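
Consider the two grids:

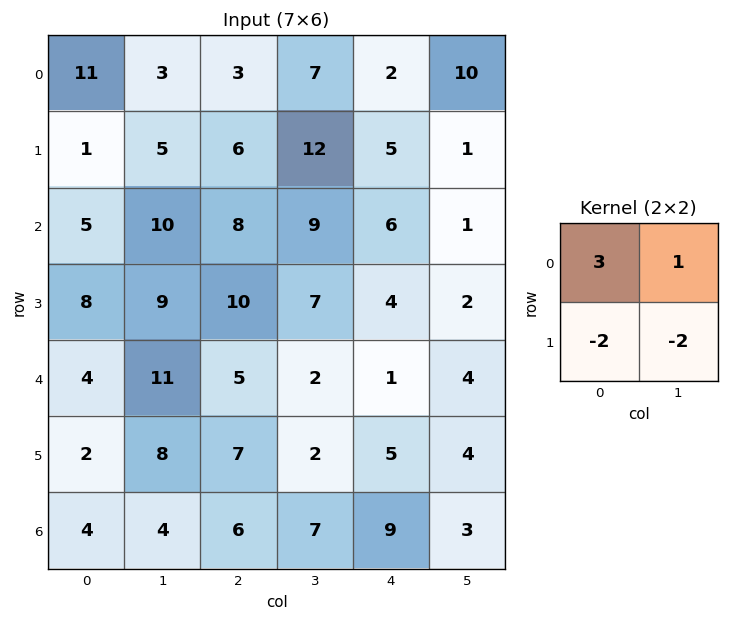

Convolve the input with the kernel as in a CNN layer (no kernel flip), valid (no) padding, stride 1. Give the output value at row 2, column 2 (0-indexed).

-1

The receptive field on the input at this output position is [8 9 / 10 7]. Elementwise product with the kernel and sum: 8·3 + 9·1 + 10·-2 + 7·-2.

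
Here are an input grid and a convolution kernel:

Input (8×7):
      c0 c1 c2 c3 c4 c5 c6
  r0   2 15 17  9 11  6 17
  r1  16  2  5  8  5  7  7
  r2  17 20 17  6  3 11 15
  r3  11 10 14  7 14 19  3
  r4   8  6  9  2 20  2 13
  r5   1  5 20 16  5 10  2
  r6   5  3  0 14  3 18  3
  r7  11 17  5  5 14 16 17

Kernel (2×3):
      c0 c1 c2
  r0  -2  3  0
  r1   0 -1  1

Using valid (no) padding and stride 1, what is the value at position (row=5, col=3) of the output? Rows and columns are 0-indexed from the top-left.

-2

The receptive field on the input at this output position is [16 5 10 / 14 3 18]. Elementwise product with the kernel and sum: 16·-2 + 5·3 + 3·-1 + 18·1.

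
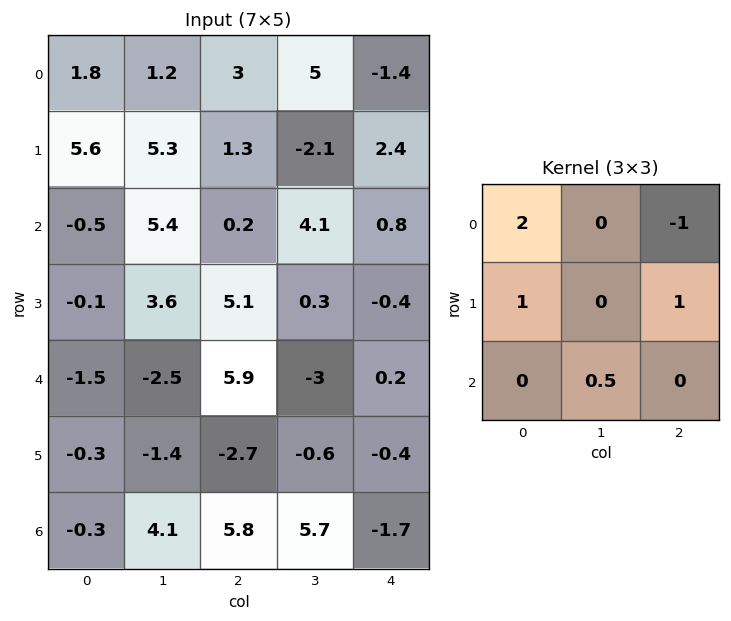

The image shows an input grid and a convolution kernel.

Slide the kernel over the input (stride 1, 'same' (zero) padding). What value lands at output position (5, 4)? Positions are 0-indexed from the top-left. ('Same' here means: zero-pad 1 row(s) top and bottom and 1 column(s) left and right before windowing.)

The receptive field on the zero-padded input at this output position is [-3 0.2 0 / -0.6 -0.4 0 / 5.7 -1.7 0]. Elementwise product with the kernel and sum: -3·2 + 0·-1 + -0.6·1 + 0·1 + -1.7·0.5.

-7.45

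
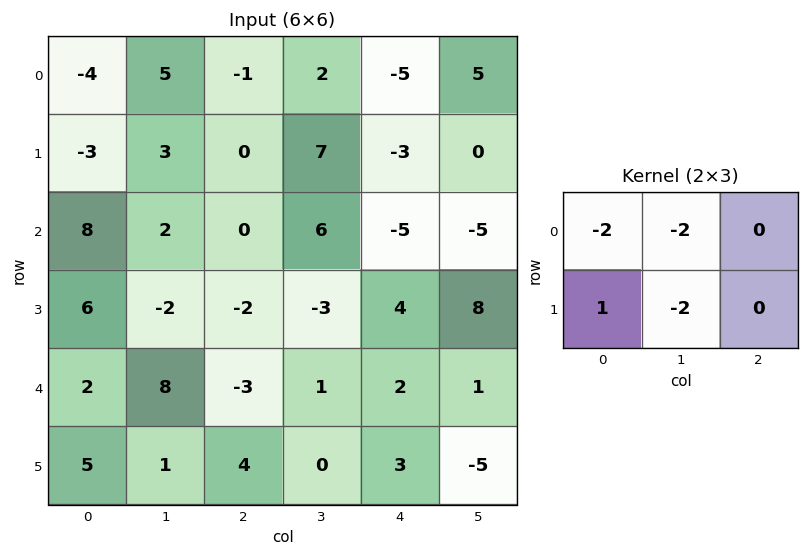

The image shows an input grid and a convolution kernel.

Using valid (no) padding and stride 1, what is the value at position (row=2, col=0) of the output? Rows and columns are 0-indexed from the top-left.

The receptive field on the input at this output position is [8 2 0 / 6 -2 -2]. Elementwise product with the kernel and sum: 8·-2 + 2·-2 + 6·1 + -2·-2.

-10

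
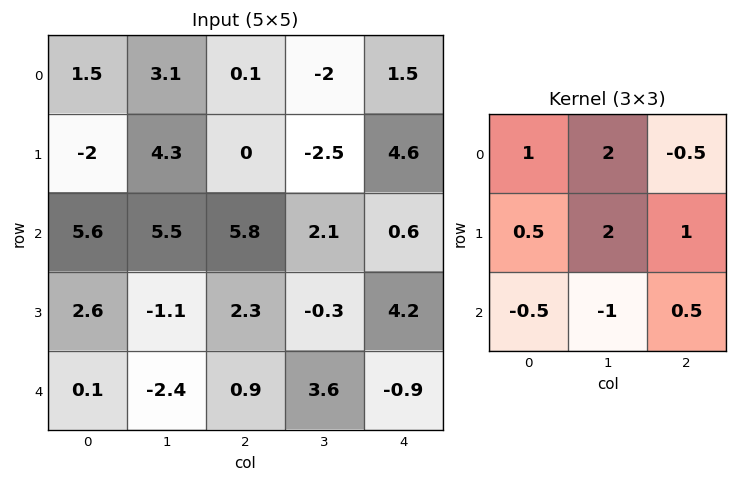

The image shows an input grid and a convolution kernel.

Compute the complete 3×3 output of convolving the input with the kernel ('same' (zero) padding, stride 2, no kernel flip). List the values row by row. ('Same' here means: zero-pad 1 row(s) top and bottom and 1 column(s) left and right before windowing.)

Output[0,0]: The receptive field on the zero-padded input at this output position is [0 0 0 / 0 1.5 3.1 / 0 -2 4.3]. Elementwise product with the kernel and sum: 0·1 + 0·2 + 0·-0.5 + 0·0.5 + 1.5·2 + 3.1·1 + 0·-0.5 + -2·-1 + 4.3·0.5.
Output[0,1]: The receptive field on the zero-padded input at this output position is [0 0 0 / 3.1 0.1 -2 / 4.3 0 -2.5]. Elementwise product with the kernel and sum: 0·1 + 0·2 + 0·-0.5 + 3.1·0.5 + 0.1·2 + -2·1 + 4.3·-0.5 + 0·-1 + -2.5·0.5.

10.25 -3.65 -1.35
7.4 20.1 4.9
3.55 7.85 8.1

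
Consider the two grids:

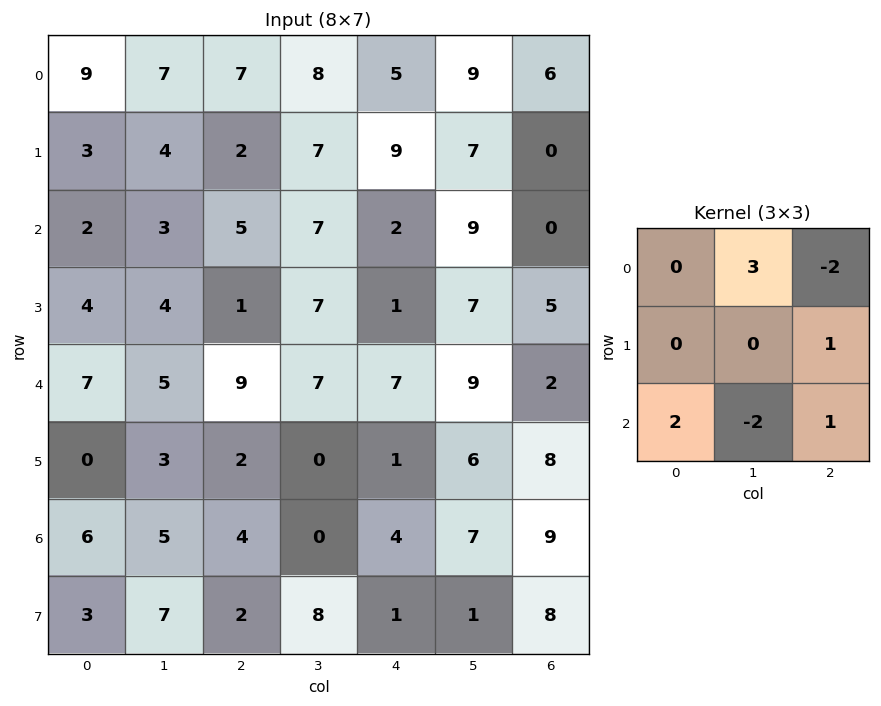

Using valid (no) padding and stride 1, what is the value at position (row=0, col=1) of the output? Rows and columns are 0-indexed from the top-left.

15

The receptive field on the input at this output position is [7 7 8 / 4 2 7 / 3 5 7]. Elementwise product with the kernel and sum: 7·3 + 8·-2 + 7·1 + 3·2 + 5·-2 + 7·1.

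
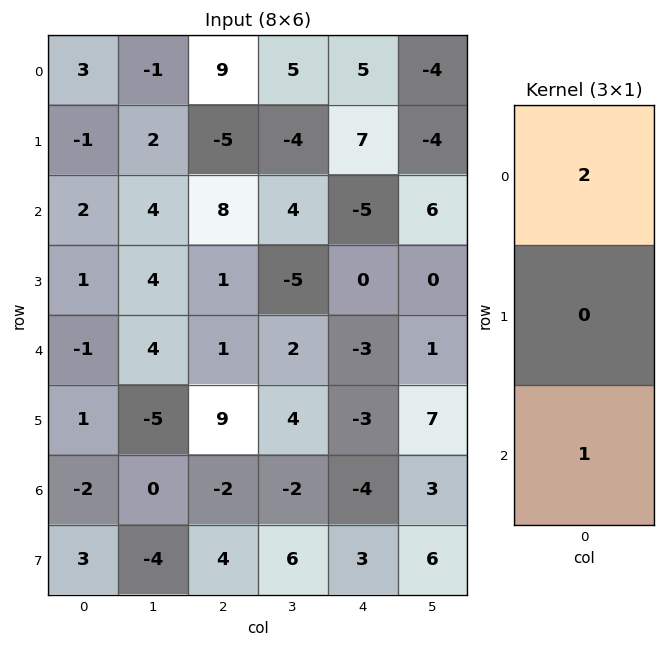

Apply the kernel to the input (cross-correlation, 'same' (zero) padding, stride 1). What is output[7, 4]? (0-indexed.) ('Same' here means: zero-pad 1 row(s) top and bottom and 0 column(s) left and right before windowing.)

The receptive field on the zero-padded input at this output position is [-4 / 3 / 0]. Elementwise product with the kernel and sum: -4·2 + 0·1.

-8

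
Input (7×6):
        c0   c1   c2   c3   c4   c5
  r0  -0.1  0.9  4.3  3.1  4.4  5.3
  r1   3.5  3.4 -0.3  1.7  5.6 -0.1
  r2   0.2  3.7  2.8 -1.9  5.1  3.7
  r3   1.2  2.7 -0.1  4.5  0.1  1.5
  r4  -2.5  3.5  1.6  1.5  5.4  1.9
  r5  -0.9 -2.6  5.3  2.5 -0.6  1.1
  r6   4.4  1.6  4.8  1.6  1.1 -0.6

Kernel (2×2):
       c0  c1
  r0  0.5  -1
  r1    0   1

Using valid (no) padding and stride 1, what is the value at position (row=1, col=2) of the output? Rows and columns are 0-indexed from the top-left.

The receptive field on the input at this output position is [-0.3 1.7 / 2.8 -1.9]. Elementwise product with the kernel and sum: -0.3·0.5 + 1.7·-1 + -1.9·1.

-3.75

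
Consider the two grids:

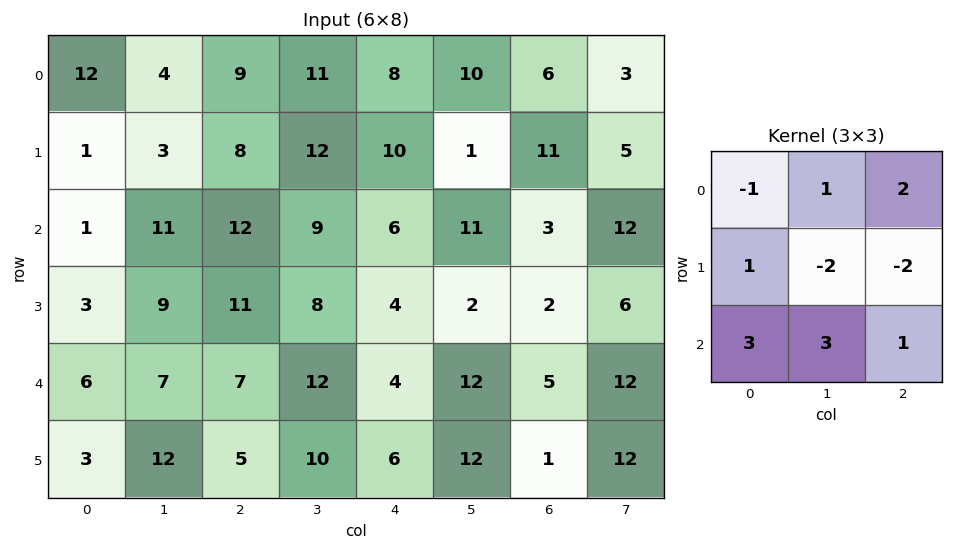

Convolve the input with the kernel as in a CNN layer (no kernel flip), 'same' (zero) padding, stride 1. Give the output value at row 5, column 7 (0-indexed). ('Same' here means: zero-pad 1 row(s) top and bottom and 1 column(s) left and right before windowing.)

The receptive field on the zero-padded input at this output position is [5 12 0 / 1 12 0 / 0 0 0]. Elementwise product with the kernel and sum: 5·-1 + 12·1 + 0·2 + 1·1 + 12·-2 + 0·-2 + 0·3 + 0·3 + 0·1.

-16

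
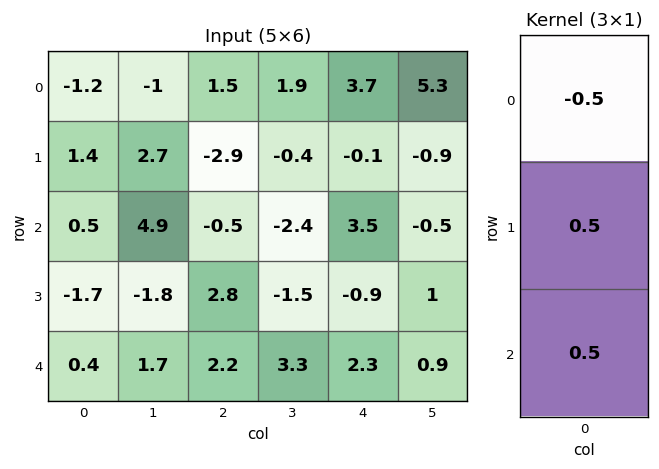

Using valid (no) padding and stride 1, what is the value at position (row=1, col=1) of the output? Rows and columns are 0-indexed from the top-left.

The receptive field on the input at this output position is [2.7 / 4.9 / -1.8]. Elementwise product with the kernel and sum: 2.7·-0.5 + 4.9·0.5 + -1.8·0.5.

0.2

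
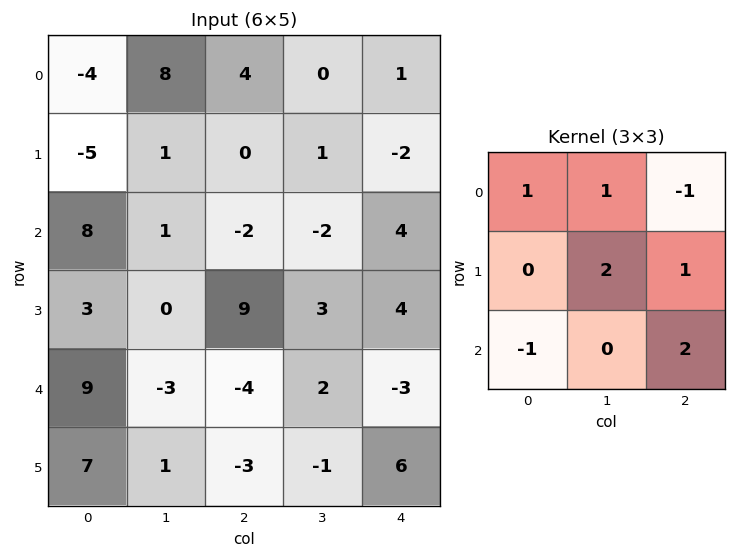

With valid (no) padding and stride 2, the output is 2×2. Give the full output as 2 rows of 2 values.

-10 13
3 0

Output[0,0]: The receptive field on the input at this output position is [-4 8 4 / -5 1 0 / 8 1 -2]. Elementwise product with the kernel and sum: -4·1 + 8·1 + 4·-1 + 1·2 + 0·1 + 8·-1 + -2·2.
Output[0,1]: The receptive field on the input at this output position is [4 0 1 / 0 1 -2 / -2 -2 4]. Elementwise product with the kernel and sum: 4·1 + 0·1 + 1·-1 + 1·2 + -2·1 + -2·-1 + 4·2.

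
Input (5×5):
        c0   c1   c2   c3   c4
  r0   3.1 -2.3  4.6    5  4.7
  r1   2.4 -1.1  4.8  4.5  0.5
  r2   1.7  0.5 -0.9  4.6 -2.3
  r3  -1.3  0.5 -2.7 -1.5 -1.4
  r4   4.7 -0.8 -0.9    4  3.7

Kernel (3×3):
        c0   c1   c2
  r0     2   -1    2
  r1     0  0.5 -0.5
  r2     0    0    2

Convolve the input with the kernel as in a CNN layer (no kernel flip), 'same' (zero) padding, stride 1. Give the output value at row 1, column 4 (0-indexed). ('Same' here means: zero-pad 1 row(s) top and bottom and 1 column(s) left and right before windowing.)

The receptive field on the zero-padded input at this output position is [5 4.7 0 / 4.5 0.5 0 / 4.6 -2.3 0]. Elementwise product with the kernel and sum: 5·2 + 4.7·-1 + 0·2 + 0.5·0.5 + 0·-0.5 + 0·2.

5.55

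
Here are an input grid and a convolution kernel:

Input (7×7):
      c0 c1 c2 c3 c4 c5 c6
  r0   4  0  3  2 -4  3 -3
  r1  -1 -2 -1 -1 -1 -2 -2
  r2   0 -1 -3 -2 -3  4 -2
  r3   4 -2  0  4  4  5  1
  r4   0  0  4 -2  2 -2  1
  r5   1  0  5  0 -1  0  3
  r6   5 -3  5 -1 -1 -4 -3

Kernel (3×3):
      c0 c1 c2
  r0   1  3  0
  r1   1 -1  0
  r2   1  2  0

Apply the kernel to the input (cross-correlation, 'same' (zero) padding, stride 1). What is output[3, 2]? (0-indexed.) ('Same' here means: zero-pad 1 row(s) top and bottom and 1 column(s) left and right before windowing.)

The receptive field on the zero-padded input at this output position is [-1 -3 -2 / -2 0 4 / 0 4 -2]. Elementwise product with the kernel and sum: -1·1 + -3·3 + -2·1 + 0·-1 + 0·1 + 4·2.

-4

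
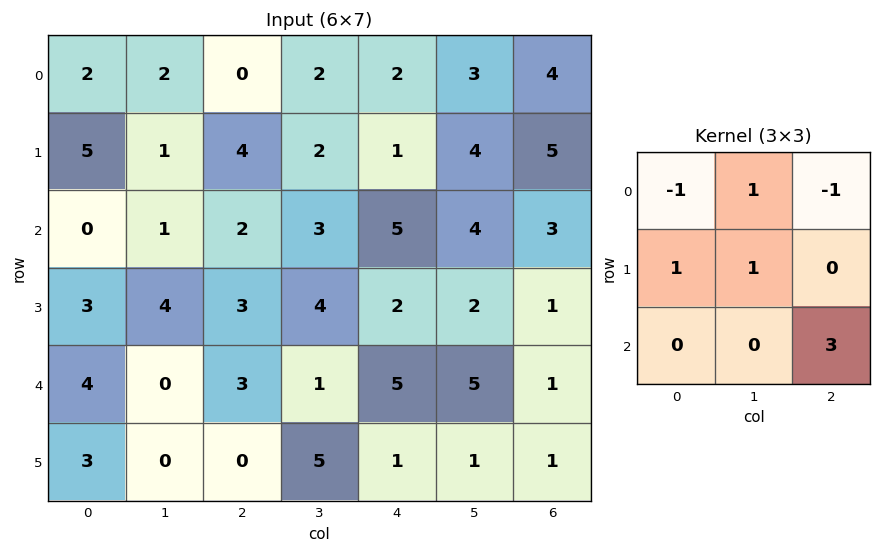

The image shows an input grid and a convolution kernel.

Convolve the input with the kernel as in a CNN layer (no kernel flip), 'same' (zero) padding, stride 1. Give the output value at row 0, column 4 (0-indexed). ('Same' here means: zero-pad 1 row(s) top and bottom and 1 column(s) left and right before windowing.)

The receptive field on the zero-padded input at this output position is [0 0 0 / 2 2 3 / 2 1 4]. Elementwise product with the kernel and sum: 0·-1 + 0·1 + 0·-1 + 2·1 + 2·1 + 4·3.

16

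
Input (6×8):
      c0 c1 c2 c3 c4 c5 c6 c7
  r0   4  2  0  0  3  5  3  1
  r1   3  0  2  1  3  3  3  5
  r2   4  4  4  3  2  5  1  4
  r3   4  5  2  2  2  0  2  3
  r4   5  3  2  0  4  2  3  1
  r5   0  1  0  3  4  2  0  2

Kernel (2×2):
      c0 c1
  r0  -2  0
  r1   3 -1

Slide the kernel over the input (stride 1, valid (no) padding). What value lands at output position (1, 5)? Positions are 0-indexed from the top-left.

8

The receptive field on the input at this output position is [3 3 / 5 1]. Elementwise product with the kernel and sum: 3·-2 + 5·3 + 1·-1.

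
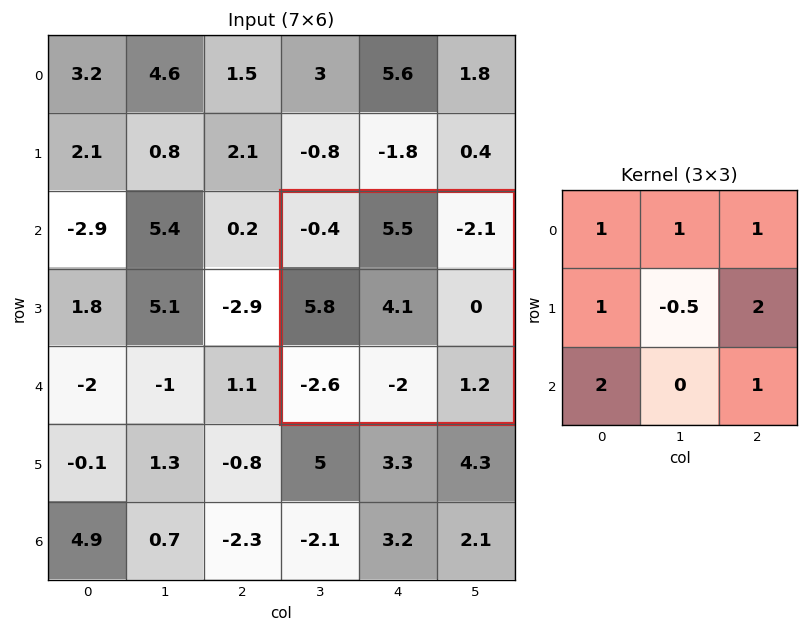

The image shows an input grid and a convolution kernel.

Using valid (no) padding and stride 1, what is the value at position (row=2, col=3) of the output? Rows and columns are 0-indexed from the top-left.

2.75

The receptive field on the input at this output position is [-0.4 5.5 -2.1 / 5.8 4.1 0 / -2.6 -2 1.2]. Elementwise product with the kernel and sum: -0.4·1 + 5.5·1 + -2.1·1 + 5.8·1 + 4.1·-0.5 + 0·2 + -2.6·2 + 1.2·1.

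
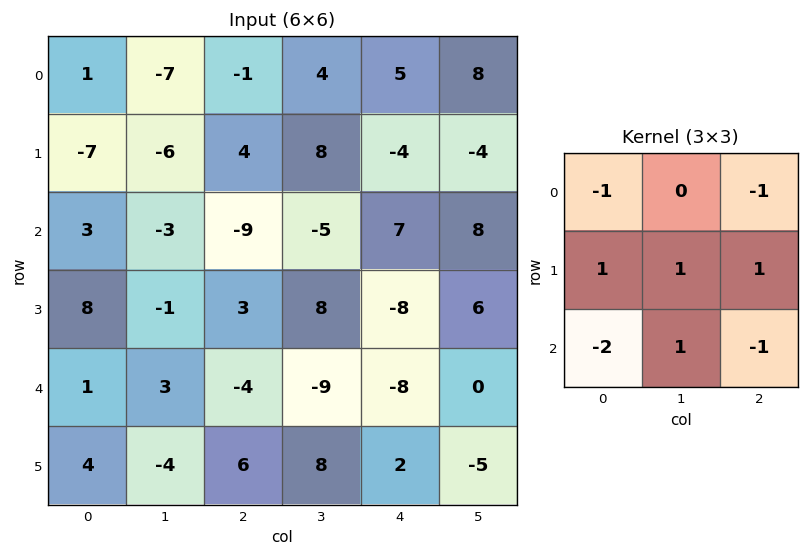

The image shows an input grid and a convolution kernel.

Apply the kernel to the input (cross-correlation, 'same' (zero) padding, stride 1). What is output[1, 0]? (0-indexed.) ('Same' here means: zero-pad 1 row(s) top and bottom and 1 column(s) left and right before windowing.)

The receptive field on the zero-padded input at this output position is [0 1 -7 / 0 -7 -6 / 0 3 -3]. Elementwise product with the kernel and sum: 0·-1 + -7·-1 + 0·1 + -7·1 + -6·1 + 0·-2 + 3·1 + -3·-1.

0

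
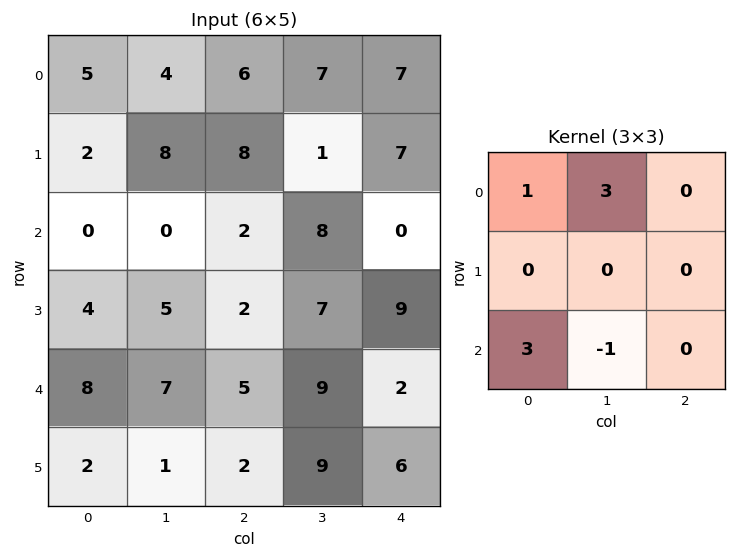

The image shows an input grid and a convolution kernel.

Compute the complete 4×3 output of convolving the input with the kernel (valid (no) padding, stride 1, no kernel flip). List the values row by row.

17 20 25
33 45 10
17 22 32
24 12 20

Output[0,0]: The receptive field on the input at this output position is [5 4 6 / 2 8 8 / 0 0 2]. Elementwise product with the kernel and sum: 5·1 + 4·3 + 0·3 + 0·-1.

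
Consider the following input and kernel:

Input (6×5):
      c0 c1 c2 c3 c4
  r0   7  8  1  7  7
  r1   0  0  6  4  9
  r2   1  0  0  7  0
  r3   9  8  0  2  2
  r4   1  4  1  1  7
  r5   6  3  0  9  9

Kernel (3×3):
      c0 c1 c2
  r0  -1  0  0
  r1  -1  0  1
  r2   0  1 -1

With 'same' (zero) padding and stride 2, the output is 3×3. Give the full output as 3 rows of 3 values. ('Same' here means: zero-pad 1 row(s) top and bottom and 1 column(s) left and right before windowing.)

8 1 2
1 5 -9
7 -20 6

Output[0,0]: The receptive field on the zero-padded input at this output position is [0 0 0 / 0 7 8 / 0 0 0]. Elementwise product with the kernel and sum: 0·-1 + 0·-1 + 8·1 + 0·1 + 0·-1.
Output[0,1]: The receptive field on the zero-padded input at this output position is [0 0 0 / 8 1 7 / 0 6 4]. Elementwise product with the kernel and sum: 0·-1 + 8·-1 + 7·1 + 6·1 + 4·-1.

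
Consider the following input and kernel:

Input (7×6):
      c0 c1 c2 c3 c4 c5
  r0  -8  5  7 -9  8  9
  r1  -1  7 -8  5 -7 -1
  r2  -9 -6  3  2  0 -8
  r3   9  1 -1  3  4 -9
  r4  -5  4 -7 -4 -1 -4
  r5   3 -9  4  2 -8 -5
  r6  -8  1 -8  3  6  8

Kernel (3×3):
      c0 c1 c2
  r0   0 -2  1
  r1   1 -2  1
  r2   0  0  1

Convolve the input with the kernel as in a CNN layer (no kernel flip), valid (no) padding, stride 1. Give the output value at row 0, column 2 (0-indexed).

1

The receptive field on the input at this output position is [7 -9 8 / -8 5 -7 / 3 2 0]. Elementwise product with the kernel and sum: -9·-2 + 8·1 + -8·1 + 5·-2 + -7·1 + 0·1.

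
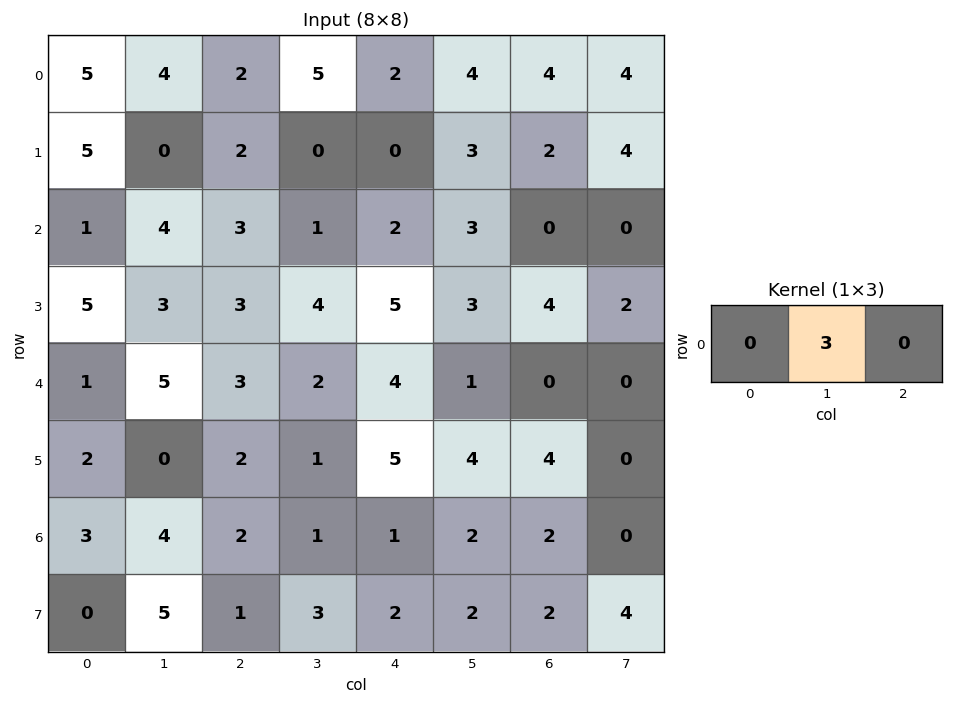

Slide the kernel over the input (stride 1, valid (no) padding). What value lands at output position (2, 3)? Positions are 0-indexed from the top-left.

The receptive field on the input at this output position is [1 2 3]. Elementwise product with the kernel and sum: 2·3.

6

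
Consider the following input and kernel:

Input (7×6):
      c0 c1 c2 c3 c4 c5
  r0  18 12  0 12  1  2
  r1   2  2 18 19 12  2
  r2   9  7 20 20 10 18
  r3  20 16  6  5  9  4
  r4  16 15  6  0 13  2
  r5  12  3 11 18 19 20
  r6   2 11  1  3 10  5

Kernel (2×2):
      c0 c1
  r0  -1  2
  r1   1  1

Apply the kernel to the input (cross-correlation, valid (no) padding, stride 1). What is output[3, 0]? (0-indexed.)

The receptive field on the input at this output position is [20 16 / 16 15]. Elementwise product with the kernel and sum: 20·-1 + 16·2 + 16·1 + 15·1.

43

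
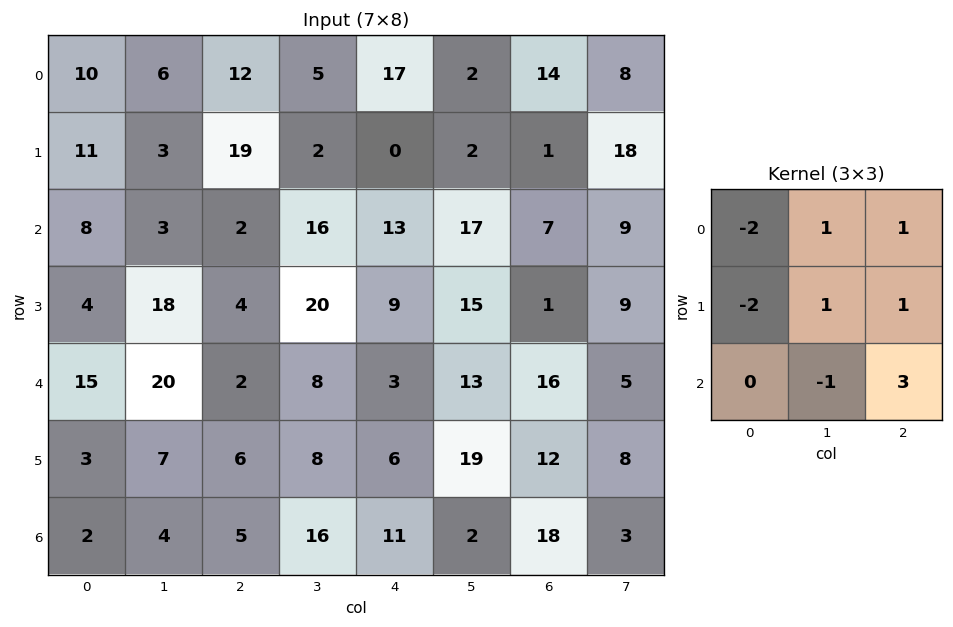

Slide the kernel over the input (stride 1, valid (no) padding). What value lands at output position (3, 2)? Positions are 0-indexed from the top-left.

38

The receptive field on the input at this output position is [4 20 9 / 2 8 3 / 6 8 6]. Elementwise product with the kernel and sum: 4·-2 + 20·1 + 9·1 + 2·-2 + 8·1 + 3·1 + 8·-1 + 6·3.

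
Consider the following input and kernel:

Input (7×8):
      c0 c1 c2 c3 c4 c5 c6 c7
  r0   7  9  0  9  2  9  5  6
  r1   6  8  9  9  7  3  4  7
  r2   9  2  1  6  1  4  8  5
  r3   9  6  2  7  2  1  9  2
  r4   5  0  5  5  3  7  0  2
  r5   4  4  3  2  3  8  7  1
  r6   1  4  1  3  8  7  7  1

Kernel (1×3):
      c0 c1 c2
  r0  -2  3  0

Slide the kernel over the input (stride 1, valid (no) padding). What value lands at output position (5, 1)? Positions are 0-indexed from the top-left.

The receptive field on the input at this output position is [4 3 2]. Elementwise product with the kernel and sum: 4·-2 + 3·3.

1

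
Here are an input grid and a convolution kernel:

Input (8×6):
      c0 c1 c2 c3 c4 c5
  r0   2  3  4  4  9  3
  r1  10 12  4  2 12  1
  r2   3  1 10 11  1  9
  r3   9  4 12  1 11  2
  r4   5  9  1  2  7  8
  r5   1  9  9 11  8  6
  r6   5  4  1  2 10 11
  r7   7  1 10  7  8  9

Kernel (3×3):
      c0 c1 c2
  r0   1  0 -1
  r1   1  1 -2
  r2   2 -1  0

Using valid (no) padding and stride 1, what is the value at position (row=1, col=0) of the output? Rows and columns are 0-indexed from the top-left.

The receptive field on the input at this output position is [10 12 4 / 3 1 10 / 9 4 12]. Elementwise product with the kernel and sum: 10·1 + 4·-1 + 3·1 + 1·1 + 10·-2 + 9·2 + 4·-1.

4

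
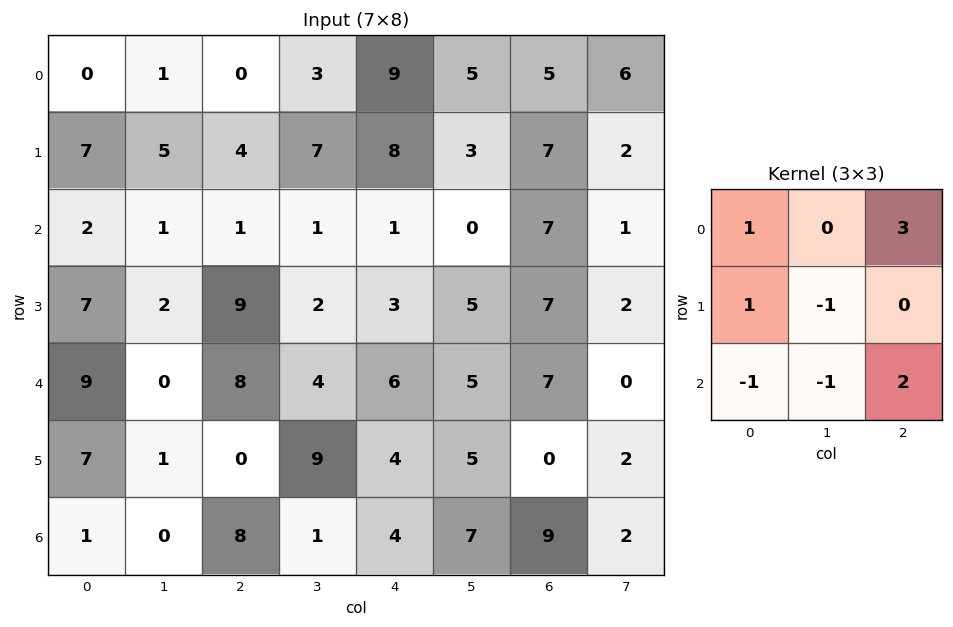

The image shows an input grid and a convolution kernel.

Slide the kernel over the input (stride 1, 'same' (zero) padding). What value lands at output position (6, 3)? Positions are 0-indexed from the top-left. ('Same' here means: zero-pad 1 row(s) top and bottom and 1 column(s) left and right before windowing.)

19

The receptive field on the zero-padded input at this output position is [0 9 4 / 8 1 4 / 0 0 0]. Elementwise product with the kernel and sum: 0·1 + 4·3 + 8·1 + 1·-1 + 0·-1 + 0·-1 + 0·2.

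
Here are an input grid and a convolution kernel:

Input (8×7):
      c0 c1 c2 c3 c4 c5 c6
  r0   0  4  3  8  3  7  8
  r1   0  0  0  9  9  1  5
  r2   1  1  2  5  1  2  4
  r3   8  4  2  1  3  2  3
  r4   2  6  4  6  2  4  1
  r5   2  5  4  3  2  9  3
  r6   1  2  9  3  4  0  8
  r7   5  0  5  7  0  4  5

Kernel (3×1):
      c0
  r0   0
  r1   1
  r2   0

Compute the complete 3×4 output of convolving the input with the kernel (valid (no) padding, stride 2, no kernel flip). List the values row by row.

Output[0,0]: The receptive field on the input at this output position is [0 / 0 / 1]. Elementwise product with the kernel and sum: 0·1.
Output[0,1]: The receptive field on the input at this output position is [3 / 0 / 2]. Elementwise product with the kernel and sum: 0·1.

0 0 9 5
8 2 3 3
2 4 2 3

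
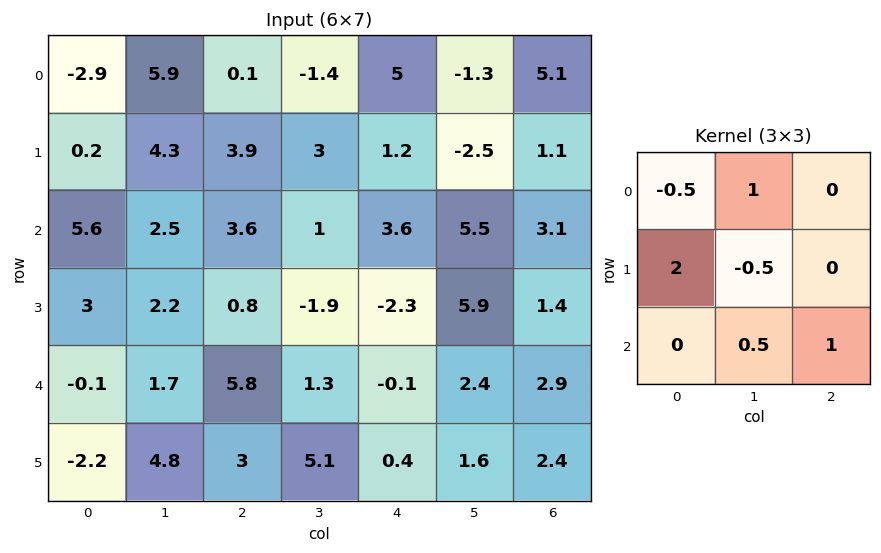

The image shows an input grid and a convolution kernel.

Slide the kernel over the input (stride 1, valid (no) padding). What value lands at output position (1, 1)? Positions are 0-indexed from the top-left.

3.45

The receptive field on the input at this output position is [4.3 3.9 3 / 2.5 3.6 1 / 2.2 0.8 -1.9]. Elementwise product with the kernel and sum: 4.3·-0.5 + 3.9·1 + 2.5·2 + 3.6·-0.5 + 0.8·0.5 + -1.9·1.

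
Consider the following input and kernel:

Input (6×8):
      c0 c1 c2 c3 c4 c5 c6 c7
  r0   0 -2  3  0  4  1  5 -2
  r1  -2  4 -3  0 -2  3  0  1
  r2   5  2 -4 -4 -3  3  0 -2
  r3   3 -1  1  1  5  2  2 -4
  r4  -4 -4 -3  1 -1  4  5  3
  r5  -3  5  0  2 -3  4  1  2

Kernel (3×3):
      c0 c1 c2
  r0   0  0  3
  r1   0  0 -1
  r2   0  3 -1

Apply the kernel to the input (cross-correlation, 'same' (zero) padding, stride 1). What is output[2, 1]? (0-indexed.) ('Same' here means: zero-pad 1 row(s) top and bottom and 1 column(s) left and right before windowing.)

-9

The receptive field on the zero-padded input at this output position is [-2 4 -3 / 5 2 -4 / 3 -1 1]. Elementwise product with the kernel and sum: -3·3 + -4·-1 + -1·3 + 1·-1.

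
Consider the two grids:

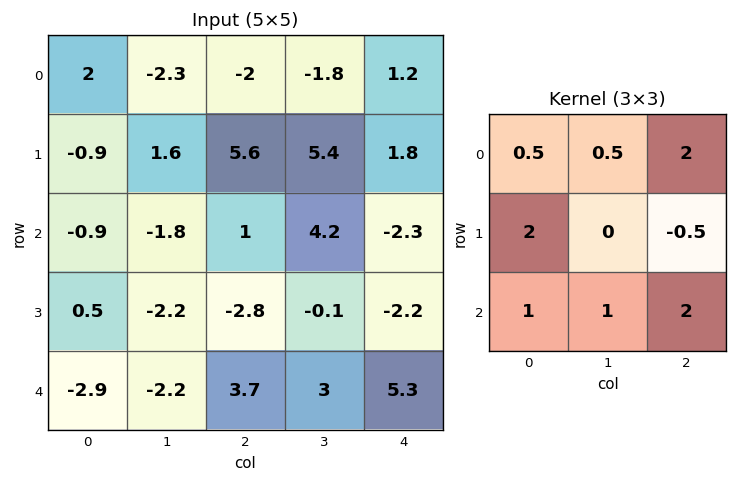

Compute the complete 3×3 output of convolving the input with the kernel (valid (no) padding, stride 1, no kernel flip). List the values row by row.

-9.45 2.35 11.4
1.95 3.5 4.95
5.35 11.15 10.8

Output[0,0]: The receptive field on the input at this output position is [2 -2.3 -2 / -0.9 1.6 5.6 / -0.9 -1.8 1]. Elementwise product with the kernel and sum: 2·0.5 + -2.3·0.5 + -2·2 + -0.9·2 + 5.6·-0.5 + -0.9·1 + -1.8·1 + 1·2.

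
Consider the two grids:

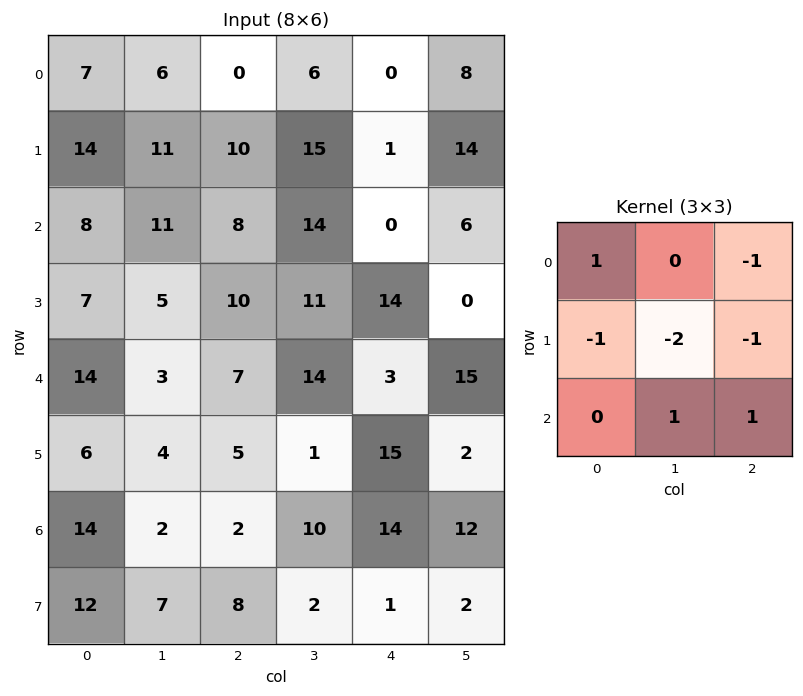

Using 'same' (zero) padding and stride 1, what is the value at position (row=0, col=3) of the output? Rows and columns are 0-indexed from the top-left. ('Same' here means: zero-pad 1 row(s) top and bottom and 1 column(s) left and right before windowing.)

4

The receptive field on the zero-padded input at this output position is [0 0 0 / 0 6 0 / 10 15 1]. Elementwise product with the kernel and sum: 0·1 + 0·-1 + 0·-1 + 6·-2 + 0·-1 + 15·1 + 1·1.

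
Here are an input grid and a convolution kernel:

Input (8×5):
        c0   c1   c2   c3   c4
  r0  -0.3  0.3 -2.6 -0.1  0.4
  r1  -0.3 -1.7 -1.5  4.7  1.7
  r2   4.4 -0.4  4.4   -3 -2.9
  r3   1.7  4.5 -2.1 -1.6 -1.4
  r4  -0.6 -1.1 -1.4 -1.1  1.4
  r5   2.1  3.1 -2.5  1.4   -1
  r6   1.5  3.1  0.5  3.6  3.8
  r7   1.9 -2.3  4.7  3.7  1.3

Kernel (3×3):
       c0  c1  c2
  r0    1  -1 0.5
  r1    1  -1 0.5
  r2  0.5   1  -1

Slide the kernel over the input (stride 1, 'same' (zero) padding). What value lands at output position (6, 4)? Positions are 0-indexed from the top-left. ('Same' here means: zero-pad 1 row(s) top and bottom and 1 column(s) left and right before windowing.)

5.35

The receptive field on the zero-padded input at this output position is [1.4 -1 0 / 3.6 3.8 0 / 3.7 1.3 0]. Elementwise product with the kernel and sum: 1.4·1 + -1·-1 + 0·0.5 + 3.6·1 + 3.8·-1 + 0·0.5 + 3.7·0.5 + 1.3·1 + 0·-1.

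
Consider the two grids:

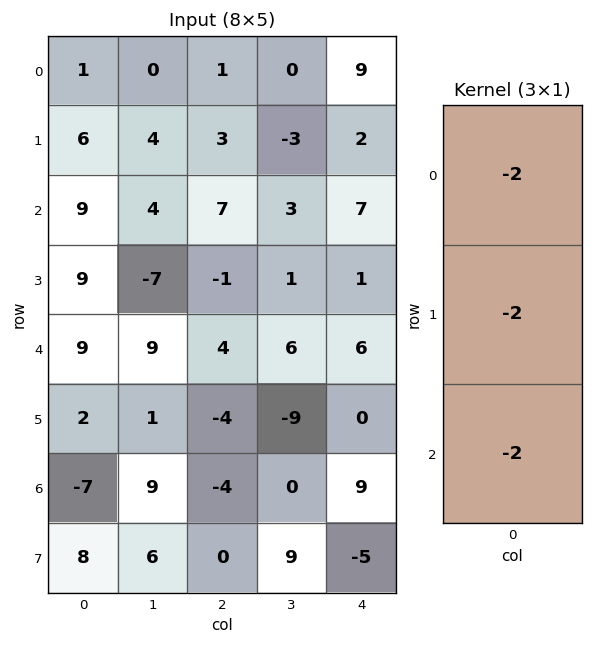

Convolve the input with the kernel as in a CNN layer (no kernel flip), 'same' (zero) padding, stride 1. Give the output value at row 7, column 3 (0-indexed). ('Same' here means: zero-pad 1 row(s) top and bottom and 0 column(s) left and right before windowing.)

-18

The receptive field on the zero-padded input at this output position is [0 / 9 / 0]. Elementwise product with the kernel and sum: 0·-2 + 9·-2 + 0·-2.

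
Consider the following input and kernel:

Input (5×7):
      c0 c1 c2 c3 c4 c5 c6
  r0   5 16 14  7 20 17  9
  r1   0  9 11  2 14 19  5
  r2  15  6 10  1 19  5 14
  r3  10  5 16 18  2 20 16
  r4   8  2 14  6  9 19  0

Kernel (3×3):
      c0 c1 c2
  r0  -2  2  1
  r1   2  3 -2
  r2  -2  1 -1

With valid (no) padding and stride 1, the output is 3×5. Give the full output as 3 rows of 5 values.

7 47 -32 63 31
26 34 -35 38 40
-33 35 52 21 19

Output[0,0]: The receptive field on the input at this output position is [5 16 14 / 0 9 11 / 15 6 10]. Elementwise product with the kernel and sum: 5·-2 + 16·2 + 14·1 + 0·2 + 9·3 + 11·-2 + 15·-2 + 6·1 + 10·-1.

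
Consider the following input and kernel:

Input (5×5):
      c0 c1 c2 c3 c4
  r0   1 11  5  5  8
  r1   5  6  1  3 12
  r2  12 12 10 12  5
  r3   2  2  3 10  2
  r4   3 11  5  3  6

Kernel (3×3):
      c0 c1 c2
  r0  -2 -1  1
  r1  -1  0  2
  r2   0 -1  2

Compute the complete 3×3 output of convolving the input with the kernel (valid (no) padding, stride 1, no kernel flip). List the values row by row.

-3 -8 14
-3 19 1
-23 -3 -17

Output[0,0]: The receptive field on the input at this output position is [1 11 5 / 5 6 1 / 12 12 10]. Elementwise product with the kernel and sum: 1·-2 + 11·-1 + 5·1 + 5·-1 + 1·2 + 12·-1 + 10·2.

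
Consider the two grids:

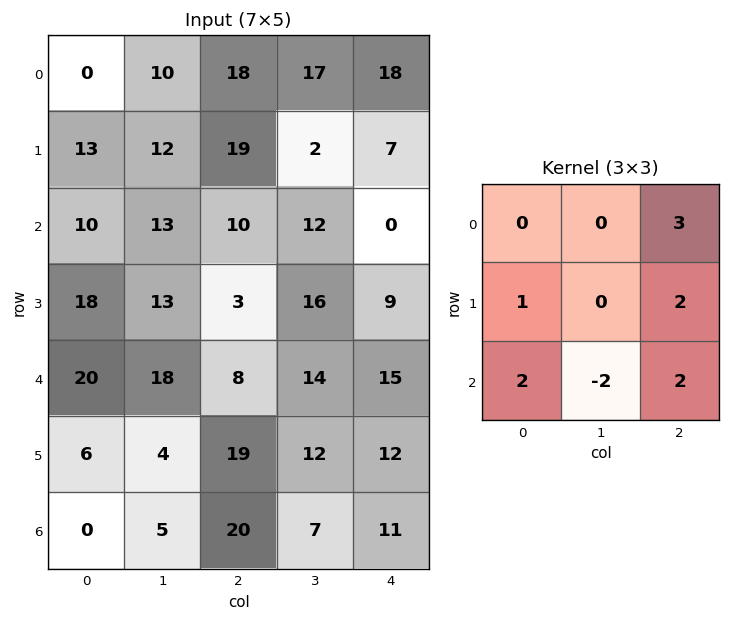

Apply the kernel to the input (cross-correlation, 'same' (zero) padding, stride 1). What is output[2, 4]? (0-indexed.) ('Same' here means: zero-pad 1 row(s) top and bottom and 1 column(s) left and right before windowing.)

26

The receptive field on the zero-padded input at this output position is [2 7 0 / 12 0 0 / 16 9 0]. Elementwise product with the kernel and sum: 0·3 + 12·1 + 0·2 + 16·2 + 9·-2 + 0·2.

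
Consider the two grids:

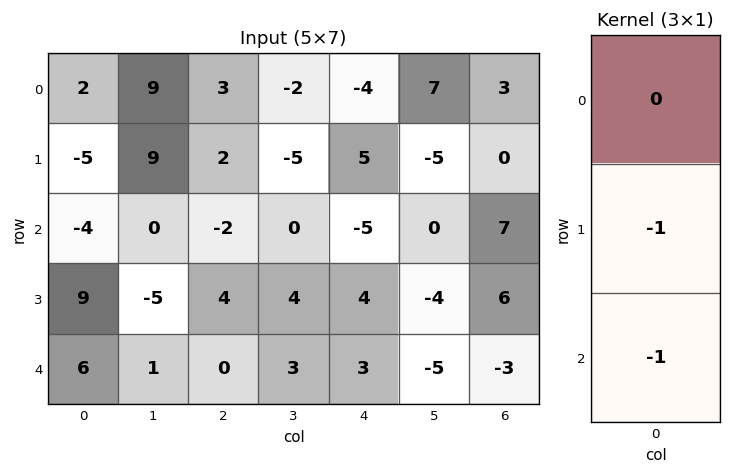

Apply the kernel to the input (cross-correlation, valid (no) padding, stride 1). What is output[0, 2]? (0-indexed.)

0

The receptive field on the input at this output position is [3 / 2 / -2]. Elementwise product with the kernel and sum: 2·-1 + -2·-1.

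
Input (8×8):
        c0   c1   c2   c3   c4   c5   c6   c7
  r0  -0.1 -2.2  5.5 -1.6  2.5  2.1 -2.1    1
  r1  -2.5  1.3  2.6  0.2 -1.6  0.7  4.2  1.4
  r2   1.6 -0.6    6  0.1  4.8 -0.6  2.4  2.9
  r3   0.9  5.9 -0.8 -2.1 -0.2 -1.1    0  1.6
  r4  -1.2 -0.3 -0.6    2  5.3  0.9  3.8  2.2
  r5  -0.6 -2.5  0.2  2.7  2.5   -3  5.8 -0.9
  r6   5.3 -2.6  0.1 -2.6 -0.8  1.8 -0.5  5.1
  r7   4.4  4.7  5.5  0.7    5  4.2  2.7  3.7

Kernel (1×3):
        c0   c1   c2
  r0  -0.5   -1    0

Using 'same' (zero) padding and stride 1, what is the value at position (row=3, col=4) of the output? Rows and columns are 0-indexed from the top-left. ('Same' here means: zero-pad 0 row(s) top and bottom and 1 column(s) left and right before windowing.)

1.25

The receptive field on the zero-padded input at this output position is [-2.1 -0.2 -1.1]. Elementwise product with the kernel and sum: -2.1·-0.5 + -0.2·-1.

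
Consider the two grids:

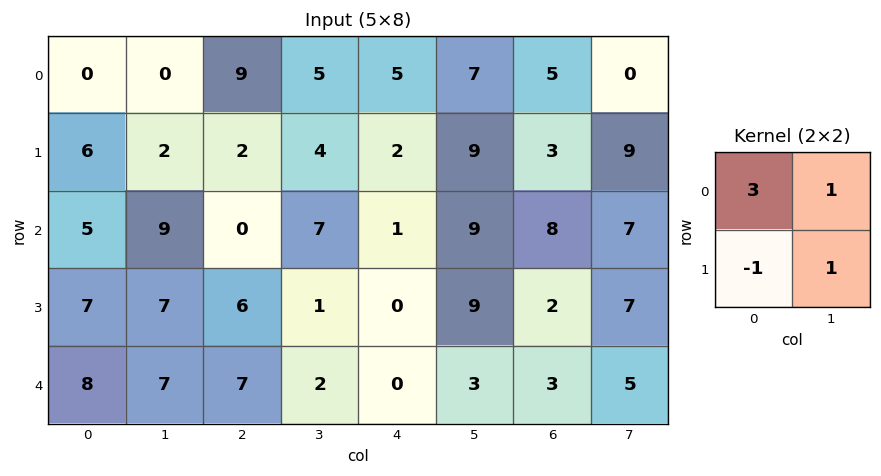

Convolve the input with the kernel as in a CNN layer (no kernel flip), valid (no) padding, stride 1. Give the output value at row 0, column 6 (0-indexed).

The receptive field on the input at this output position is [5 0 / 3 9]. Elementwise product with the kernel and sum: 5·3 + 0·1 + 3·-1 + 9·1.

21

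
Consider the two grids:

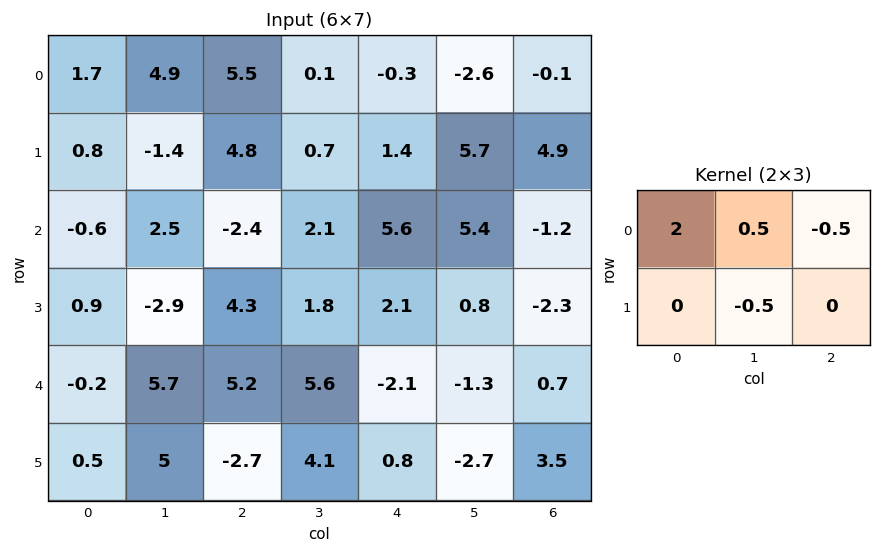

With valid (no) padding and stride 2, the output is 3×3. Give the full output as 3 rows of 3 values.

Output[0,0]: The receptive field on the input at this output position is [1.7 4.9 5.5 / 0.8 -1.4 4.8]. Elementwise product with the kernel and sum: 1.7·2 + 4.9·0.5 + 5.5·-0.5 + -1.4·-0.5.
Output[0,1]: The receptive field on the input at this output position is [5.5 0.1 -0.3 / 4.8 0.7 1.4]. Elementwise product with the kernel and sum: 5.5·2 + 0.1·0.5 + -0.3·-0.5 + 0.7·-0.5.

3.8 10.85 -4.7
2.7 -7.45 14.1
-2.65 12.2 -3.85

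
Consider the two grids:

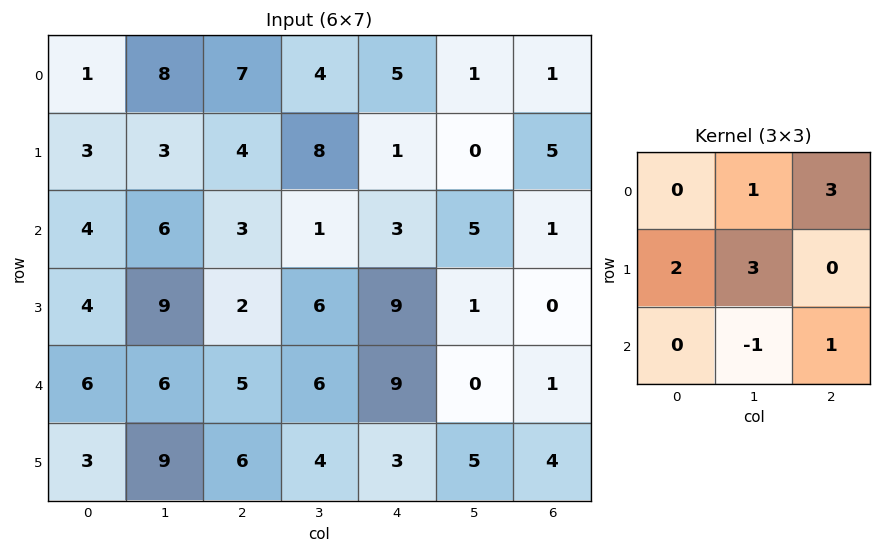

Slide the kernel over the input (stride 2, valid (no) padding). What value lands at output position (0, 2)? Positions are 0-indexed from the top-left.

2

The receptive field on the input at this output position is [5 1 1 / 1 0 5 / 3 5 1]. Elementwise product with the kernel and sum: 1·1 + 1·3 + 1·2 + 0·3 + 5·-1 + 1·1.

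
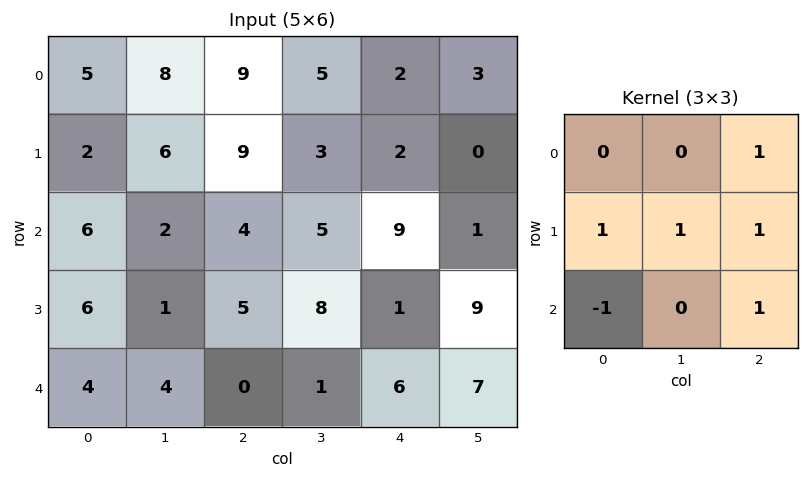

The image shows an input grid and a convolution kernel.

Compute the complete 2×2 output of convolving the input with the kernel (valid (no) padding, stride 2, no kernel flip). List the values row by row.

24 21
12 29

Output[0,0]: The receptive field on the input at this output position is [5 8 9 / 2 6 9 / 6 2 4]. Elementwise product with the kernel and sum: 9·1 + 2·1 + 6·1 + 9·1 + 6·-1 + 4·1.
Output[0,1]: The receptive field on the input at this output position is [9 5 2 / 9 3 2 / 4 5 9]. Elementwise product with the kernel and sum: 2·1 + 9·1 + 3·1 + 2·1 + 4·-1 + 9·1.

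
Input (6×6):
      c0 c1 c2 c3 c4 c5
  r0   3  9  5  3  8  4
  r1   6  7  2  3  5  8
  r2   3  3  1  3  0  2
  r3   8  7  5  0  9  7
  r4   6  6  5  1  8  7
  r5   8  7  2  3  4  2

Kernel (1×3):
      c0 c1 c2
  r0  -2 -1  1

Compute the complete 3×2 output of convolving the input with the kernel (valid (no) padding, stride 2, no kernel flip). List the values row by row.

-10 -5
-8 -5
-13 -3

Output[0,0]: The receptive field on the input at this output position is [3 9 5]. Elementwise product with the kernel and sum: 3·-2 + 9·-1 + 5·1.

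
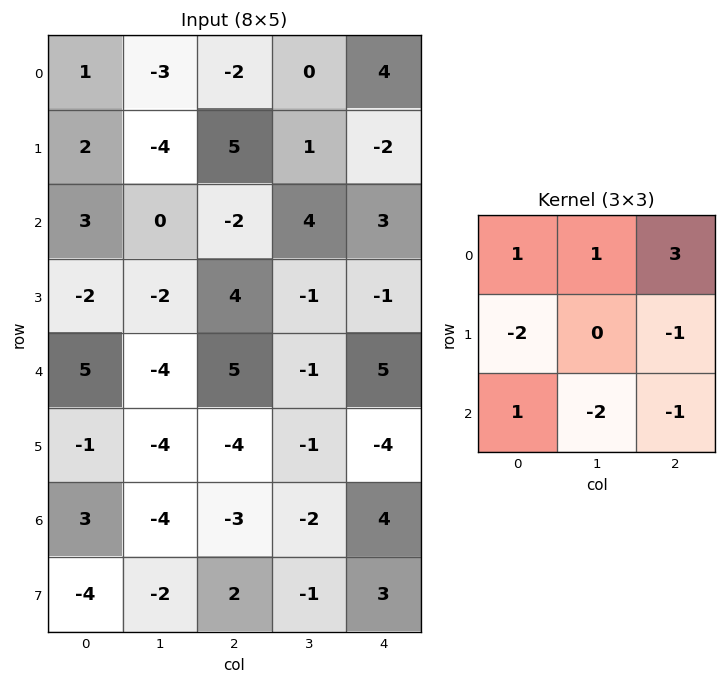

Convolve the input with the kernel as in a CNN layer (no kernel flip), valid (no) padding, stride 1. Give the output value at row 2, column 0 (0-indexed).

5

The receptive field on the input at this output position is [3 0 -2 / -2 -2 4 / 5 -4 5]. Elementwise product with the kernel and sum: 3·1 + 0·1 + -2·3 + -2·-2 + 4·-1 + 5·1 + -4·-2 + 5·-1.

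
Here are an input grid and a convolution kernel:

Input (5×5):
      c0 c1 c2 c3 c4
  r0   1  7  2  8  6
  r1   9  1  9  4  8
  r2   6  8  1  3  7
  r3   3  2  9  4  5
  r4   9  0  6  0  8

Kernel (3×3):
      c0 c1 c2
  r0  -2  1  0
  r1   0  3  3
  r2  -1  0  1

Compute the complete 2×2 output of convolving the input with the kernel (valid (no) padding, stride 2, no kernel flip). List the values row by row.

30 46
26 30

Output[0,0]: The receptive field on the input at this output position is [1 7 2 / 9 1 9 / 6 8 1]. Elementwise product with the kernel and sum: 1·-2 + 7·1 + 1·3 + 9·3 + 6·-1 + 1·1.
Output[0,1]: The receptive field on the input at this output position is [2 8 6 / 9 4 8 / 1 3 7]. Elementwise product with the kernel and sum: 2·-2 + 8·1 + 4·3 + 8·3 + 1·-1 + 7·1.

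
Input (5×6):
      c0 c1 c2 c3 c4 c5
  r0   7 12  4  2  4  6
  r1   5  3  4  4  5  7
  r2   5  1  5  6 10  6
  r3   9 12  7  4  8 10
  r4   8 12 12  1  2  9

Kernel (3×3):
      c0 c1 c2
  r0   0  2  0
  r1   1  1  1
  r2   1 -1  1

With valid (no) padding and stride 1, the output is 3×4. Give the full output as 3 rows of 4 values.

45 21 26 26
21 29 40 38
38 34 44 50

Output[0,0]: The receptive field on the input at this output position is [7 12 4 / 5 3 4 / 5 1 5]. Elementwise product with the kernel and sum: 12·2 + 5·1 + 3·1 + 4·1 + 5·1 + 1·-1 + 5·1.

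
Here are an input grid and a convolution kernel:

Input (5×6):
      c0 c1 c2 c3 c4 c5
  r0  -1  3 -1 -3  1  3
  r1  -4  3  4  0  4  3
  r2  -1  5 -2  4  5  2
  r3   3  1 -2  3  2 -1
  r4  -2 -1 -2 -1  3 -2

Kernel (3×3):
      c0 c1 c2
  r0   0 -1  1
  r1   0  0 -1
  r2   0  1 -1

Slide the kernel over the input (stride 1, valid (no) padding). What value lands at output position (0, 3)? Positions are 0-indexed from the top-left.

The receptive field on the input at this output position is [-3 1 3 / 0 4 3 / 4 5 2]. Elementwise product with the kernel and sum: 1·-1 + 3·1 + 3·-1 + 5·1 + 2·-1.

2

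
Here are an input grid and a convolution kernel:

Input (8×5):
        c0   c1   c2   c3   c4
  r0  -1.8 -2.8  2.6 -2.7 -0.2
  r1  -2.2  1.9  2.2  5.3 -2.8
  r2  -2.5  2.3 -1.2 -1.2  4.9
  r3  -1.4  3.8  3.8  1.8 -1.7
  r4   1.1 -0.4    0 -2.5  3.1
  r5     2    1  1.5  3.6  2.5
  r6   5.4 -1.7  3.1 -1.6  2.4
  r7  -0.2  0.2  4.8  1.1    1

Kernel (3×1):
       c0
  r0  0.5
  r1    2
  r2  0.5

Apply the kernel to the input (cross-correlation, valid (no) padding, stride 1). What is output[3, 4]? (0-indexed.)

The receptive field on the input at this output position is [-1.7 / 3.1 / 2.5]. Elementwise product with the kernel and sum: -1.7·0.5 + 3.1·2 + 2.5·0.5.

6.6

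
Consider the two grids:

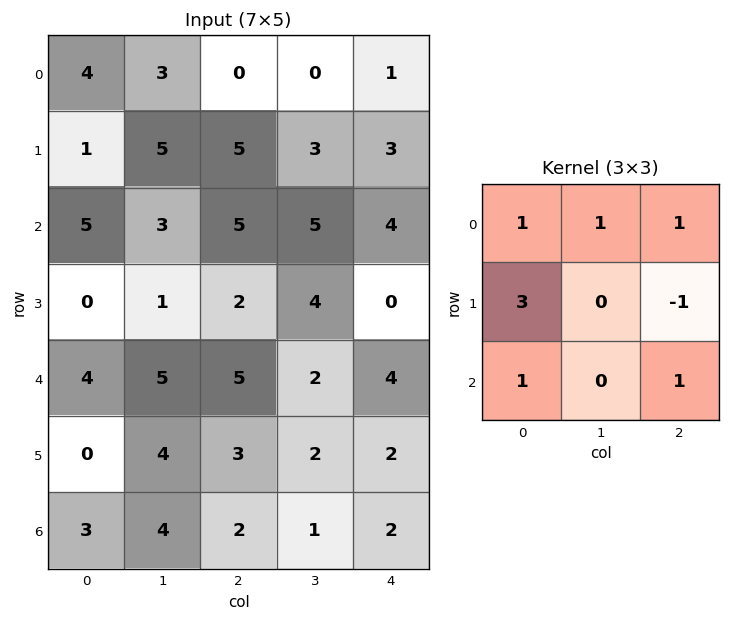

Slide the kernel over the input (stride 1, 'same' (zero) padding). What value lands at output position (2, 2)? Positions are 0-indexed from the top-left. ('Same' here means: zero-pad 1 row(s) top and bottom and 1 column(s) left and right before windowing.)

22

The receptive field on the zero-padded input at this output position is [5 5 3 / 3 5 5 / 1 2 4]. Elementwise product with the kernel and sum: 5·1 + 5·1 + 3·1 + 3·3 + 5·-1 + 1·1 + 4·1.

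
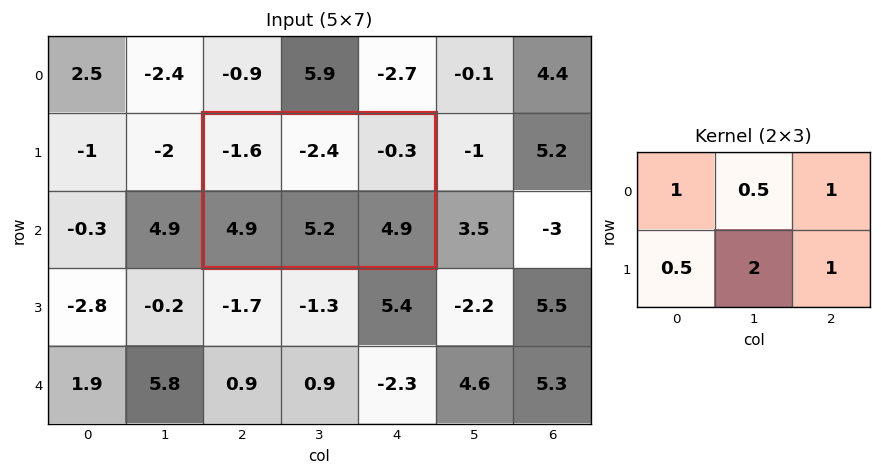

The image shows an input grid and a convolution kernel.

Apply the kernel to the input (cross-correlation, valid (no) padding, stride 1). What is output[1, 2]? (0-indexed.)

The receptive field on the input at this output position is [-1.6 -2.4 -0.3 / 4.9 5.2 4.9]. Elementwise product with the kernel and sum: -1.6·1 + -2.4·0.5 + -0.3·1 + 4.9·0.5 + 5.2·2 + 4.9·1.

14.65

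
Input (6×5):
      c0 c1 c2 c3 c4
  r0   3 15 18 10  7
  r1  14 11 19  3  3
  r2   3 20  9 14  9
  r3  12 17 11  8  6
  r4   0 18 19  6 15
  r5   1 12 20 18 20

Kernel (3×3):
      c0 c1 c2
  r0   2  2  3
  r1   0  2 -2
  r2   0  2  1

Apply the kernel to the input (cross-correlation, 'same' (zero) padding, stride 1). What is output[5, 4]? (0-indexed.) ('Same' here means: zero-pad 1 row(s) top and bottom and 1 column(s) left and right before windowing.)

The receptive field on the zero-padded input at this output position is [6 15 0 / 18 20 0 / 0 0 0]. Elementwise product with the kernel and sum: 6·2 + 15·2 + 0·3 + 20·2 + 0·-2 + 0·2 + 0·1.

82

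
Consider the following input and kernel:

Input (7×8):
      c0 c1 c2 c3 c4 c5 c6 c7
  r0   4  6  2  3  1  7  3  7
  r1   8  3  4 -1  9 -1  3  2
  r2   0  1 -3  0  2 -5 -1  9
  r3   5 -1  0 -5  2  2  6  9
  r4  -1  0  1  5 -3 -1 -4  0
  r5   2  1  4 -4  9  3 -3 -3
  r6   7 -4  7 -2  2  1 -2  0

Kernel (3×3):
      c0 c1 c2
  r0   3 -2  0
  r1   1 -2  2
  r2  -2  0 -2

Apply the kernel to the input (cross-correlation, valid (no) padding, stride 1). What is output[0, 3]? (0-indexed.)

The receptive field on the input at this output position is [3 1 7 / -1 9 -1 / 0 2 -5]. Elementwise product with the kernel and sum: 3·3 + 1·-2 + -1·1 + 9·-2 + -1·2 + 0·-2 + -5·-2.

-4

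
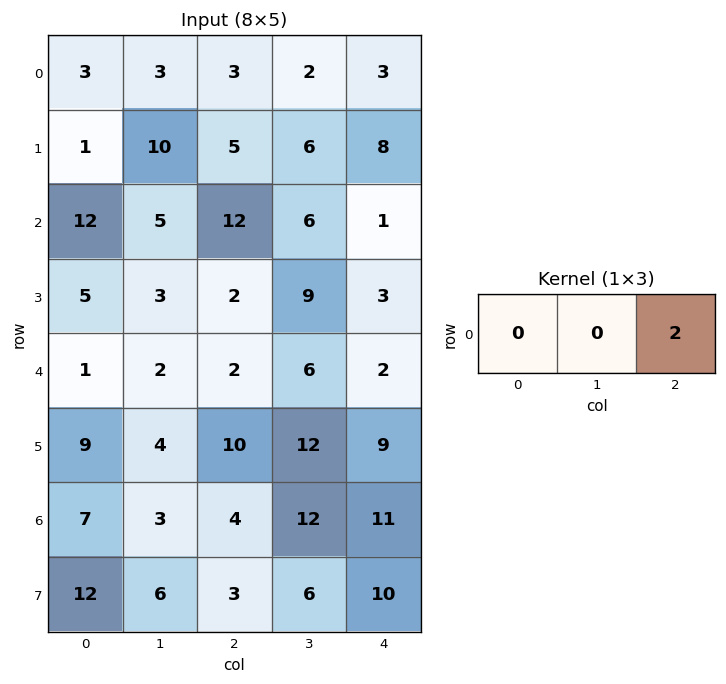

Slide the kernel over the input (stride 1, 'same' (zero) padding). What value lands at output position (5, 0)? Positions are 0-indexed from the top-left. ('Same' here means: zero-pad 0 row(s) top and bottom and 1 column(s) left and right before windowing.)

8

The receptive field on the zero-padded input at this output position is [0 9 4]. Elementwise product with the kernel and sum: 4·2.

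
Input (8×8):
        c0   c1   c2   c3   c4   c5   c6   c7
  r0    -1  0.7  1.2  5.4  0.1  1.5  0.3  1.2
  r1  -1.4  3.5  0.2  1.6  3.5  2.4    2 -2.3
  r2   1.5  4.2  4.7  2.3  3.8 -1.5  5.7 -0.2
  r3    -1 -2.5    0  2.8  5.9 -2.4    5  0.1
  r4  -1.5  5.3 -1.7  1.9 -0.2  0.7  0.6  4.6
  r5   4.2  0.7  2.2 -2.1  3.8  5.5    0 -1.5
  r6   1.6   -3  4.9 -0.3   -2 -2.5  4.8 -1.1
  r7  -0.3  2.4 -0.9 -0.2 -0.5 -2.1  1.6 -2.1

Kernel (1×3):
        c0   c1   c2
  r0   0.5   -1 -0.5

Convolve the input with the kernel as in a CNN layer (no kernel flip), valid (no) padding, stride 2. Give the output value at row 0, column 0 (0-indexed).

The receptive field on the input at this output position is [-1 0.7 1.2]. Elementwise product with the kernel and sum: -1·0.5 + 0.7·-1 + 1.2·-0.5.

-1.8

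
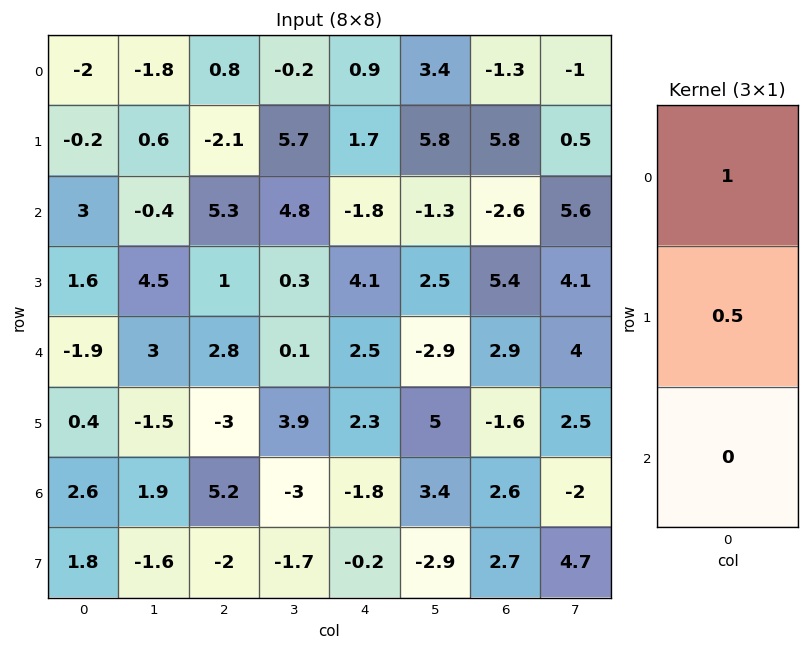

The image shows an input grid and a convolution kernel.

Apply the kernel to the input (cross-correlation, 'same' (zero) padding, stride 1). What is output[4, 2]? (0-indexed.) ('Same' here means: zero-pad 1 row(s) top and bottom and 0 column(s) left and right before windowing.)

2.4

The receptive field on the zero-padded input at this output position is [1 / 2.8 / -3]. Elementwise product with the kernel and sum: 1·1 + 2.8·0.5.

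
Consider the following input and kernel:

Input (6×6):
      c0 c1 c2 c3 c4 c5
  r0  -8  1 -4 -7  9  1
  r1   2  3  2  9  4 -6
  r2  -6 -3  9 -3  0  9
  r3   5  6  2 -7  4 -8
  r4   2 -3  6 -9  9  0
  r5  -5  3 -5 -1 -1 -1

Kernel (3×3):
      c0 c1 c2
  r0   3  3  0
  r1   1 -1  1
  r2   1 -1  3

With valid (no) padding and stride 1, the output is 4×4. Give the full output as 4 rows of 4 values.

4 -20 -24 29
26 -17 66 10
-3 -21 73 -46
21 11 2 -30

Output[0,0]: The receptive field on the input at this output position is [-8 1 -4 / 2 3 2 / -6 -3 9]. Elementwise product with the kernel and sum: -8·3 + 1·3 + 2·1 + 3·-1 + 2·1 + -6·1 + -3·-1 + 9·3.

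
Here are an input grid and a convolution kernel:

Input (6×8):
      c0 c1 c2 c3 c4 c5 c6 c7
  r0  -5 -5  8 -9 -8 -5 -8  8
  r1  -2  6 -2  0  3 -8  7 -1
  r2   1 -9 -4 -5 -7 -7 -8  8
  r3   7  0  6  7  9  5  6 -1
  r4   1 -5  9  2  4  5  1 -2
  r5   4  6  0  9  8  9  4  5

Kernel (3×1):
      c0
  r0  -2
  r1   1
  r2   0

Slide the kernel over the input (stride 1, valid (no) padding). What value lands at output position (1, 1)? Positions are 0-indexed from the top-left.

The receptive field on the input at this output position is [6 / -9 / 0]. Elementwise product with the kernel and sum: 6·-2 + -9·1.

-21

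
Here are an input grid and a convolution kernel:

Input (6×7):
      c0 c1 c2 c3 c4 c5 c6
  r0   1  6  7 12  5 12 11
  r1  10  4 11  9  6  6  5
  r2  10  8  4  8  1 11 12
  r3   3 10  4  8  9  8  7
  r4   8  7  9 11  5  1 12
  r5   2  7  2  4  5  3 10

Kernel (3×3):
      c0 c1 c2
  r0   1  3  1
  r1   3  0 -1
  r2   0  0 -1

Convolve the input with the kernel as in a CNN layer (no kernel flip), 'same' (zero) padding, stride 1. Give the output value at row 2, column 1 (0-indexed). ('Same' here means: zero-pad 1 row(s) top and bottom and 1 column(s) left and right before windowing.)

55

The receptive field on the zero-padded input at this output position is [10 4 11 / 10 8 4 / 3 10 4]. Elementwise product with the kernel and sum: 10·1 + 4·3 + 11·1 + 10·3 + 4·-1 + 4·-1.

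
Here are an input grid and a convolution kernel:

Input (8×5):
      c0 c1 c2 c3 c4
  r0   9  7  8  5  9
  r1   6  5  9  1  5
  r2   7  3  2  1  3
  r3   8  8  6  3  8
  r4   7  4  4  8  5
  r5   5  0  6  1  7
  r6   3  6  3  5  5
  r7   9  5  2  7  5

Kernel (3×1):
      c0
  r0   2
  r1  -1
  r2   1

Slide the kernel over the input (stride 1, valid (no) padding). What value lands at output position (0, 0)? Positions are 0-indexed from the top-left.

19

The receptive field on the input at this output position is [9 / 6 / 7]. Elementwise product with the kernel and sum: 9·2 + 6·-1 + 7·1.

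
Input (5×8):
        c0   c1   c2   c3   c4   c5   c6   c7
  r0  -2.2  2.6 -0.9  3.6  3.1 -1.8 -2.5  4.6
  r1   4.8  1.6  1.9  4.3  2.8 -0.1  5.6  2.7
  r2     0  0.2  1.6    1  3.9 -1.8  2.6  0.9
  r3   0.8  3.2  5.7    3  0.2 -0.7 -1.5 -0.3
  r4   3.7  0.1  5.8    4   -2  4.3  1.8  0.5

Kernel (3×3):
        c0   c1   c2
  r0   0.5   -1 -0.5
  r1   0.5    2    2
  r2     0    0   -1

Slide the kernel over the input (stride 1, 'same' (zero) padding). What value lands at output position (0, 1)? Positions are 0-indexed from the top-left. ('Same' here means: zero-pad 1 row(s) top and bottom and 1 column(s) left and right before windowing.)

0.4

The receptive field on the zero-padded input at this output position is [0 0 0 / -2.2 2.6 -0.9 / 4.8 1.6 1.9]. Elementwise product with the kernel and sum: 0·0.5 + 0·-1 + 0·-0.5 + -2.2·0.5 + 2.6·2 + -0.9·2 + 1.9·-1.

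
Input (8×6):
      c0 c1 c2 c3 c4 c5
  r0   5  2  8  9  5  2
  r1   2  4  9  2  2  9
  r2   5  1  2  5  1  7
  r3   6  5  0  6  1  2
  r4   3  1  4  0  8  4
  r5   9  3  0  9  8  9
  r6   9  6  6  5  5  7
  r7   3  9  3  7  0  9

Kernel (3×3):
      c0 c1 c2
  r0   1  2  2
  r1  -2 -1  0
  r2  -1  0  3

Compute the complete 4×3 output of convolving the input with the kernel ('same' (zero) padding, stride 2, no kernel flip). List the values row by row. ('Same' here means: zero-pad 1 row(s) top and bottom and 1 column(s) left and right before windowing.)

Output[0,0]: The receptive field on the zero-padded input at this output position is [0 0 0 / 0 5 2 / 0 2 4]. Elementwise product with the kernel and sum: 0·1 + 0·2 + 0·2 + 0·-2 + 5·-1 + 0·-1 + 4·3.
Output[0,1]: The receptive field on the zero-padded input at this output position is [0 0 0 / 2 8 9 / 4 9 2]. Elementwise product with the kernel and sum: 0·1 + 0·2 + 0·2 + 2·-2 + 8·-1 + 4·-1 + 2·3.

7 -10 2
22 35 13
28 35 22
42 15 48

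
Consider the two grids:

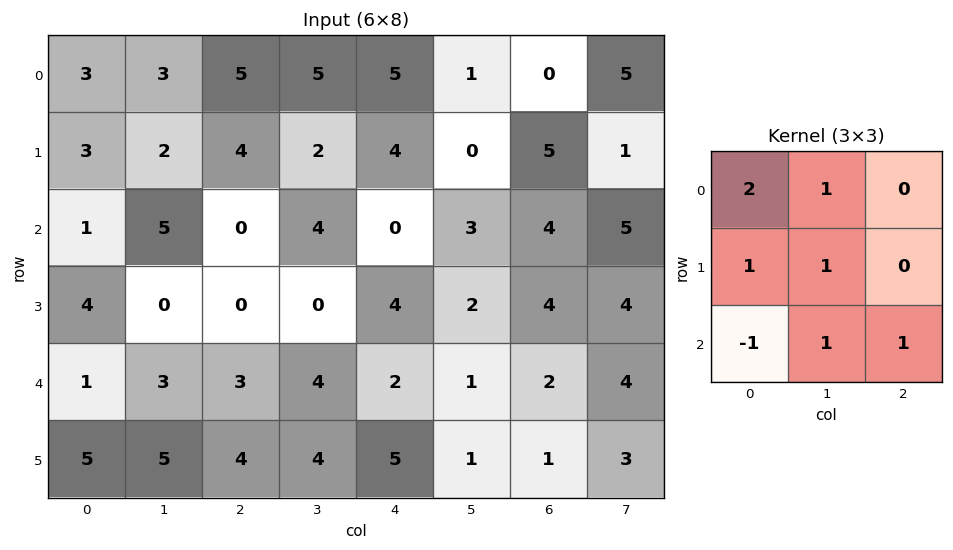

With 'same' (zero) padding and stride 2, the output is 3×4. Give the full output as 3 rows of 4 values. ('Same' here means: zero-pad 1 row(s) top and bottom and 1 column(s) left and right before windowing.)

Output[0,0]: The receptive field on the zero-padded input at this output position is [0 0 0 / 0 3 3 / 0 3 2]. Elementwise product with the kernel and sum: 0·2 + 0·1 + 0·1 + 3·1 + 0·-1 + 3·1 + 2·1.

8 12 12 7
8 13 18 18
15 9 12 14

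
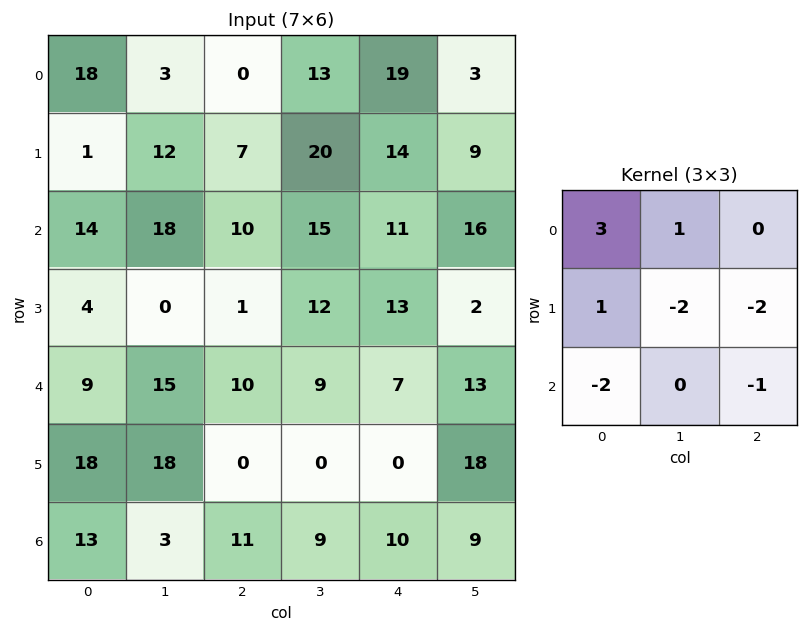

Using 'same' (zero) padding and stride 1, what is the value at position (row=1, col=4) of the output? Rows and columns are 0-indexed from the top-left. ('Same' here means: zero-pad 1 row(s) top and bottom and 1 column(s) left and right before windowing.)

-14

The receptive field on the zero-padded input at this output position is [13 19 3 / 20 14 9 / 15 11 16]. Elementwise product with the kernel and sum: 13·3 + 19·1 + 20·1 + 14·-2 + 9·-2 + 15·-2 + 16·-1.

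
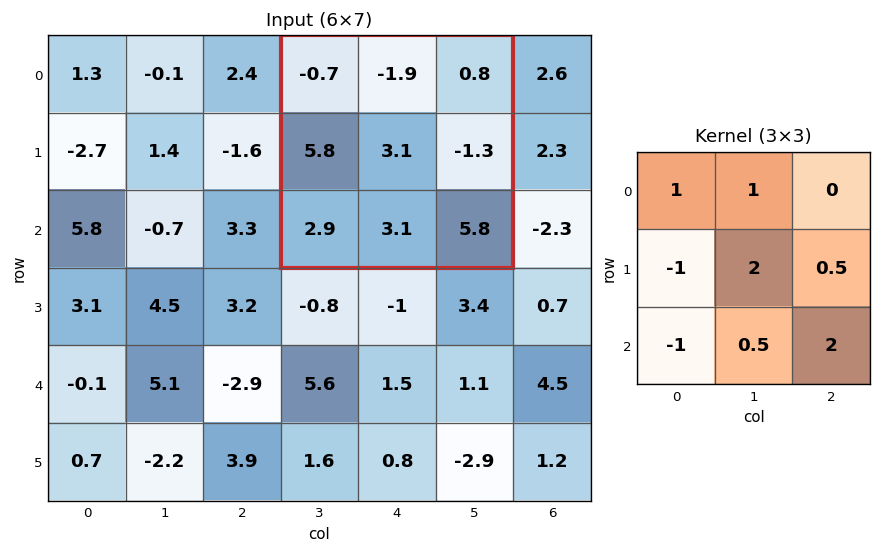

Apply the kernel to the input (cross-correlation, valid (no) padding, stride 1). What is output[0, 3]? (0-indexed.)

The receptive field on the input at this output position is [-0.7 -1.9 0.8 / 5.8 3.1 -1.3 / 2.9 3.1 5.8]. Elementwise product with the kernel and sum: -0.7·1 + -1.9·1 + 5.8·-1 + 3.1·2 + -1.3·0.5 + 2.9·-1 + 3.1·0.5 + 5.8·2.

7.4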